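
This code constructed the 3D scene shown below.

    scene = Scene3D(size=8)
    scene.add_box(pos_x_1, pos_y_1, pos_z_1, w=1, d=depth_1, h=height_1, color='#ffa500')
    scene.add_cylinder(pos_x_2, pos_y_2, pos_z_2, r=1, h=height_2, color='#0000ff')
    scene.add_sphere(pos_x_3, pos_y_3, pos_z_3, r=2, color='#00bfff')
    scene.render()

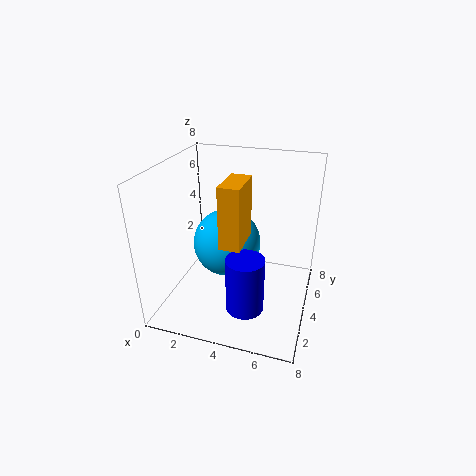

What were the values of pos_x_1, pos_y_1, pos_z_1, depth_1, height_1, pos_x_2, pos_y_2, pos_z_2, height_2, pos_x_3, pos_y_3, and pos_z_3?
pos_x_1 = 4, pos_y_1 = 1, pos_z_1 = 5, depth_1 = 2, height_1 = 3, pos_x_2 = 5, pos_y_2 = 2, pos_z_2 = 1, height_2 = 3, pos_x_3 = 3, pos_y_3 = 5, pos_z_3 = 3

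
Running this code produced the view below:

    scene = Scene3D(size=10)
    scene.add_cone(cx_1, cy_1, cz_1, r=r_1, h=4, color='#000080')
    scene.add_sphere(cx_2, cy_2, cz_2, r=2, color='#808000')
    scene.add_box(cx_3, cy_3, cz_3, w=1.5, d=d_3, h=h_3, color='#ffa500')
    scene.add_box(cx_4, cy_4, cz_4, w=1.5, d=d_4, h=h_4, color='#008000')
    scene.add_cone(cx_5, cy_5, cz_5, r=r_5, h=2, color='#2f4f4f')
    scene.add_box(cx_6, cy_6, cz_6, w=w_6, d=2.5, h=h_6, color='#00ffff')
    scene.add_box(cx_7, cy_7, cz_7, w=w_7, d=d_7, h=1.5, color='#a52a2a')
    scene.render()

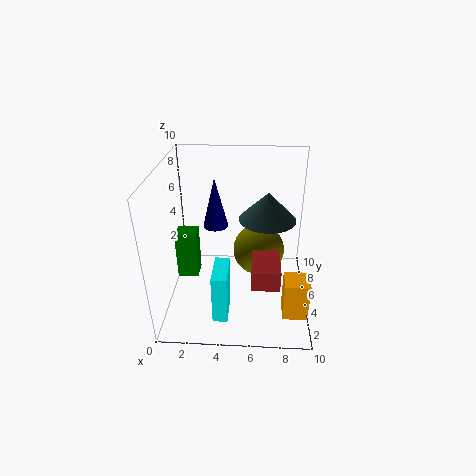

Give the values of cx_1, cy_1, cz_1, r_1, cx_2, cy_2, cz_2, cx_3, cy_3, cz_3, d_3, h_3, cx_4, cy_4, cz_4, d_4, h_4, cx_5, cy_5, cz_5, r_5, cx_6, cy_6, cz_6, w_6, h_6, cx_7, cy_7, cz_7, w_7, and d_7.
cx_1 = 3, cy_1 = 8.5, cz_1 = 4, r_1 = 1, cx_2 = 6.5, cy_2 = 7.5, cz_2 = 2.5, cx_3 = 8, cy_3 = 0.5, cz_3 = 2, d_3 = 1.5, h_3 = 2.5, cx_4 = 0.5, cy_4 = 5, cz_4 = 1.5, d_4 = 1.5, h_4 = 3.5, cx_5 = 7, cy_5 = 6, cz_5 = 6, r_5 = 2, cx_6 = 3.5, cy_6 = 1.5, cz_6 = 0.5, w_6 = 1, h_6 = 3.5, cx_7 = 6, cy_7 = 3, cz_7 = 2, w_7 = 2, d_7 = 3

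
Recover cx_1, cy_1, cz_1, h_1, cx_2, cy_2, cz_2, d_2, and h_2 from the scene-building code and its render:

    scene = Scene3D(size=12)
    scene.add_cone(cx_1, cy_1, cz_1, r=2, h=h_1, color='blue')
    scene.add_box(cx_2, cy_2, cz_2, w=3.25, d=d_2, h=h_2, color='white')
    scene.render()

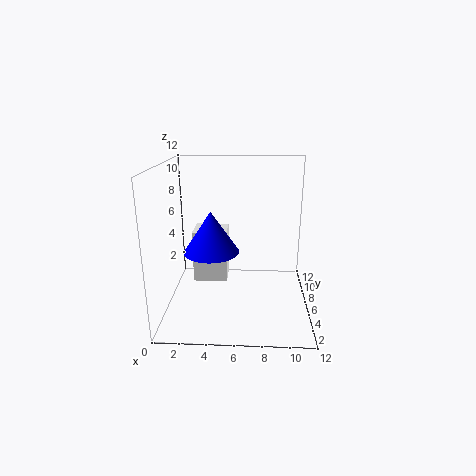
cx_1 = 4.25; cy_1 = 2.5; cz_1 = 6.25; h_1 = 3; cx_2 = 1.5; cy_2 = 9; cz_2 = 0.25; d_2 = 3; h_2 = 5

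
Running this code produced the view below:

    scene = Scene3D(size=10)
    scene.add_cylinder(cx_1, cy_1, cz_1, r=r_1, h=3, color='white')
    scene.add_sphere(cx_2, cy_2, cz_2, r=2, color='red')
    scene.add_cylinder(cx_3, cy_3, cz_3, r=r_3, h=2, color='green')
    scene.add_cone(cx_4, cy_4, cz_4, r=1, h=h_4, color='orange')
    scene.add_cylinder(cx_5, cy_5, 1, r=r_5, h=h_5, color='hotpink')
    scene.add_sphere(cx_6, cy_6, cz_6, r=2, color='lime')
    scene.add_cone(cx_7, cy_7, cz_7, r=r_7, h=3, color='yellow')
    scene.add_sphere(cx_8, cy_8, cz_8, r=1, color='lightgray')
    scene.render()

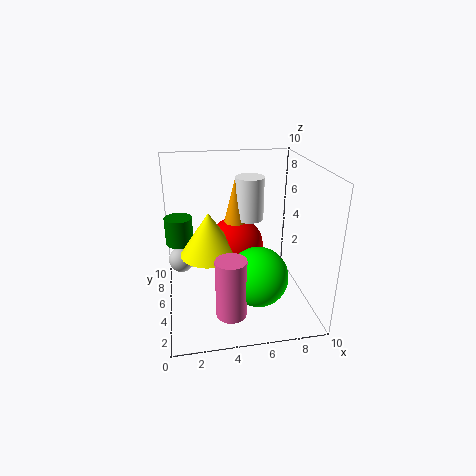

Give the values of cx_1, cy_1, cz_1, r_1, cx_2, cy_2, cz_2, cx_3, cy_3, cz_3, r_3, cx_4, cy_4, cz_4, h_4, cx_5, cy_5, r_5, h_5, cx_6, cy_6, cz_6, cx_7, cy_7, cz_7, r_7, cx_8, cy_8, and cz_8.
cx_1 = 6
cy_1 = 6
cz_1 = 6
r_1 = 1
cx_2 = 5
cy_2 = 6
cz_2 = 4
cx_3 = 1
cy_3 = 7
cz_3 = 4
r_3 = 1
cx_4 = 5
cy_4 = 6
cz_4 = 5
h_4 = 4
cx_5 = 4
cy_5 = 2
r_5 = 1
h_5 = 4
cx_6 = 6
cy_6 = 3
cz_6 = 3
cx_7 = 3
cy_7 = 5
cz_7 = 4
r_7 = 2
cx_8 = 1
cy_8 = 8
cz_8 = 2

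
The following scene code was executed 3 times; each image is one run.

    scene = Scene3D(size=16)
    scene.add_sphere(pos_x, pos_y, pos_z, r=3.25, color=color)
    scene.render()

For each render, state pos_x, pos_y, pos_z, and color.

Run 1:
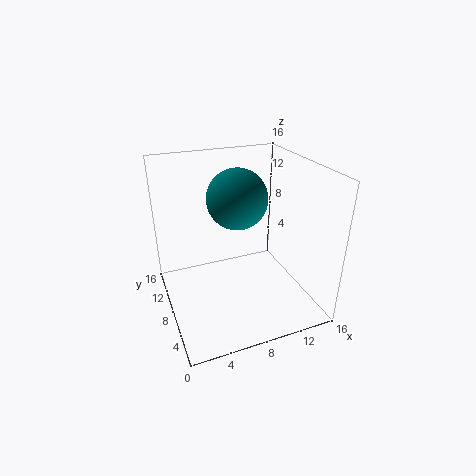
pos_x = 8, pos_y = 8.25, pos_z = 12.5, color = 'teal'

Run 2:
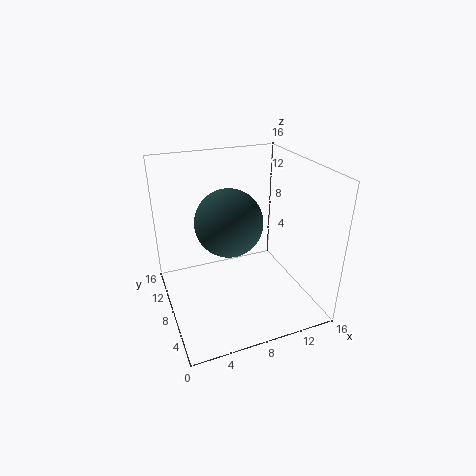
pos_x = 5.75, pos_y = 4.75, pos_z = 11.75, color = 'darkslategray'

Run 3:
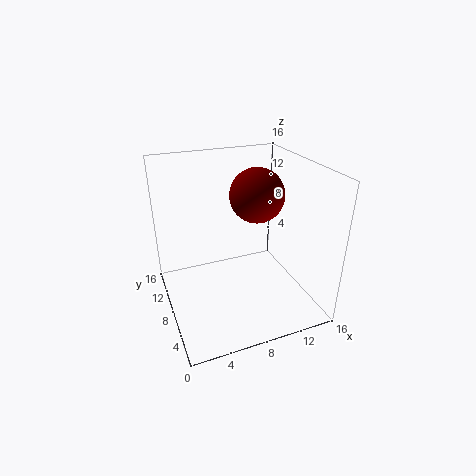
pos_x = 11.5, pos_y = 10.75, pos_z = 11.5, color = 'maroon'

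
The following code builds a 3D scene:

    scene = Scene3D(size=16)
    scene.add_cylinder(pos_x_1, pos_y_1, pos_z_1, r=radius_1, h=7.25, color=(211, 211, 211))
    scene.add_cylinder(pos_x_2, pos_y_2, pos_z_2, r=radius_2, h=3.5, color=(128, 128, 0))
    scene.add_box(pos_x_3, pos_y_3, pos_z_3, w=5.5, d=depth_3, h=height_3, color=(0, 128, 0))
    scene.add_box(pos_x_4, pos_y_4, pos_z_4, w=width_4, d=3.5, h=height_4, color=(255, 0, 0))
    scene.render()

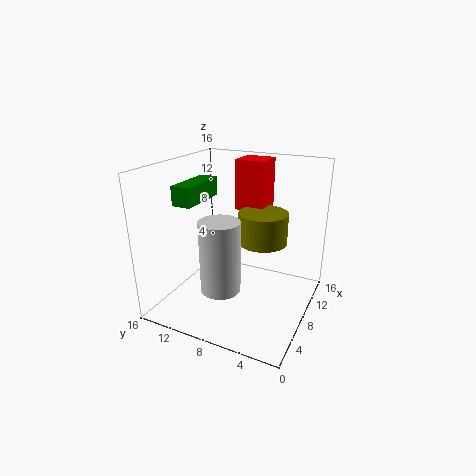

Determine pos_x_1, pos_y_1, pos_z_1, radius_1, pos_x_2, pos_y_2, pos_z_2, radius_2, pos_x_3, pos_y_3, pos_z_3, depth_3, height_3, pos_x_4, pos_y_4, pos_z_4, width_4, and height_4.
pos_x_1 = 3
pos_y_1 = 7.5
pos_z_1 = 4.5
radius_1 = 2
pos_x_2 = 9.75
pos_y_2 = 5.75
pos_z_2 = 7.25
radius_2 = 2.75
pos_x_3 = 3
pos_y_3 = 10.75
pos_z_3 = 12.5
depth_3 = 2
height_3 = 2
pos_x_4 = 10.75
pos_y_4 = 6.25
pos_z_4 = 10.25
width_4 = 3.5
height_4 = 5.75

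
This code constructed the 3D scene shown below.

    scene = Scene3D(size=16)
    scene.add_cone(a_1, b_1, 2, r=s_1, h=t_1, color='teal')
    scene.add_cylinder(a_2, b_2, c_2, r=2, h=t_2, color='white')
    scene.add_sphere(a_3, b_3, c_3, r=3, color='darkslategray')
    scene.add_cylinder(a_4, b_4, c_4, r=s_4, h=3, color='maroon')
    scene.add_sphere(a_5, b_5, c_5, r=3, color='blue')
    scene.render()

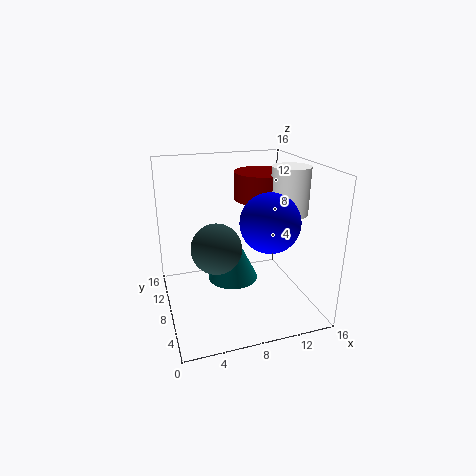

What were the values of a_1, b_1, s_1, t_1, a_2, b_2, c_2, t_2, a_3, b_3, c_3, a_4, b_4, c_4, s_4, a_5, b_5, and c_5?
a_1 = 8; b_1 = 10; s_1 = 3; t_1 = 6; a_2 = 13; b_2 = 6; c_2 = 11; t_2 = 5; a_3 = 6; b_3 = 10; c_3 = 6; a_4 = 11; b_4 = 9; c_4 = 12; s_4 = 3; a_5 = 10; b_5 = 4; c_5 = 11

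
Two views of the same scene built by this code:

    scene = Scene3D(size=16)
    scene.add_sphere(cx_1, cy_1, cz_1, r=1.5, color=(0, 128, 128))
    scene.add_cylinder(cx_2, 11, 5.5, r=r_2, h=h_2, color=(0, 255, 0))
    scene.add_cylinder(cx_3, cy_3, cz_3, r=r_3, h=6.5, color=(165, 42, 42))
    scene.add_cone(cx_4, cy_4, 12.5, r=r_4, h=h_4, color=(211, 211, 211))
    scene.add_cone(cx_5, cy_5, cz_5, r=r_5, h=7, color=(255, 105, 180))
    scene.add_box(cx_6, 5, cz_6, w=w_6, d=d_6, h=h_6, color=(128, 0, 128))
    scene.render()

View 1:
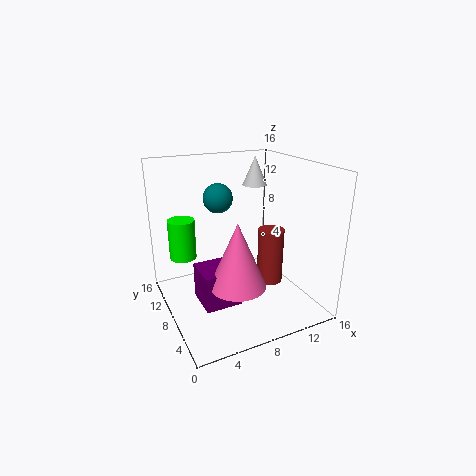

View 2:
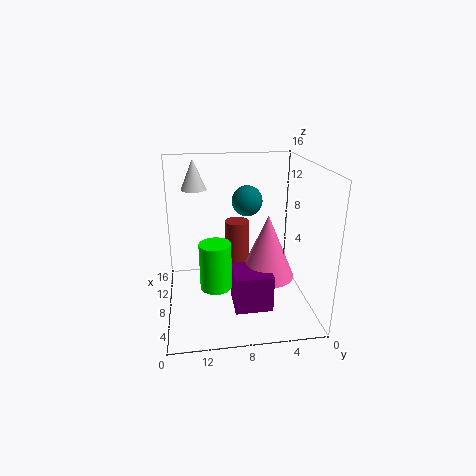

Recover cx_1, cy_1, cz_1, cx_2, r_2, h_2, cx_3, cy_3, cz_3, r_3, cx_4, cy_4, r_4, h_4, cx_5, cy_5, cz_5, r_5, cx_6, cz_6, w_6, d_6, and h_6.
cx_1 = 5.5, cy_1 = 7.5, cz_1 = 13, cx_2 = 2.5, r_2 = 1.5, h_2 = 4.5, cx_3 = 12, cy_3 = 7.5, cz_3 = 2, r_3 = 1.5, cx_4 = 12.5, cy_4 = 12.5, r_4 = 1.5, h_4 = 3.5, cx_5 = 6.5, cy_5 = 5, cz_5 = 4, r_5 = 3, cx_6 = 3, cz_6 = 1.5, w_6 = 4, d_6 = 4, h_6 = 4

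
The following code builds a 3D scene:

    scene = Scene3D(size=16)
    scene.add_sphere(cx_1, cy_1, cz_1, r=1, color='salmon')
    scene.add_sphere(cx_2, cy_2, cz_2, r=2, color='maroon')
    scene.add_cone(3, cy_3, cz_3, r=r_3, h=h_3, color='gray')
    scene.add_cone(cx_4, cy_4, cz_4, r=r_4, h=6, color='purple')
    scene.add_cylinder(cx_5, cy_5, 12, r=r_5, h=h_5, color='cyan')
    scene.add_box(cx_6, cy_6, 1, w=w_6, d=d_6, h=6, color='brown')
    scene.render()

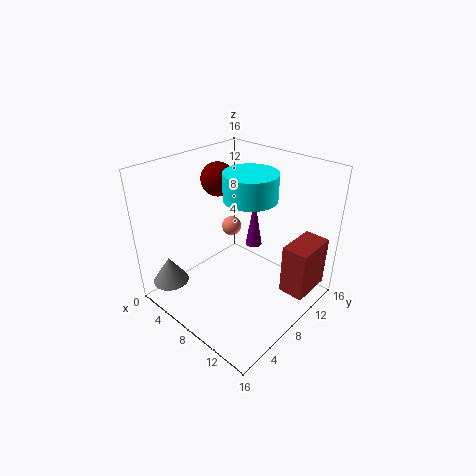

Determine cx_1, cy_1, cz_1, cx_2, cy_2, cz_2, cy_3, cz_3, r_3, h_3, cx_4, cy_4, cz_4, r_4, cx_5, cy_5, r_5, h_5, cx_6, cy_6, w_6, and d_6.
cx_1 = 8, cy_1 = 7, cz_1 = 10, cx_2 = 3, cy_2 = 10, cz_2 = 13, cy_3 = 2, cz_3 = 3, r_3 = 2, h_3 = 3, cx_4 = 7, cy_4 = 12, cz_4 = 5, r_4 = 1, cx_5 = 8, cy_5 = 10, r_5 = 3, h_5 = 3, cx_6 = 12, cy_6 = 11, w_6 = 3, d_6 = 5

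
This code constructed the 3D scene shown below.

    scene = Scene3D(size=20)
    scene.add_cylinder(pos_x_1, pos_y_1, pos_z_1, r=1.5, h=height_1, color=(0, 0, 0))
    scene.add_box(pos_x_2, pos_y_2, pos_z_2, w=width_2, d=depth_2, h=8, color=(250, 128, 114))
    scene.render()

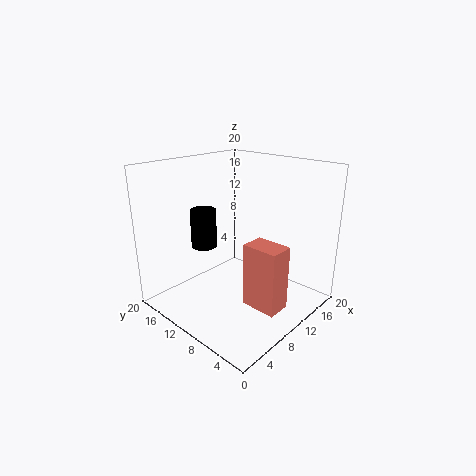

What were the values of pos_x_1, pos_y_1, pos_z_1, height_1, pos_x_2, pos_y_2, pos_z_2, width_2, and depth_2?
pos_x_1 = 3; pos_y_1 = 9; pos_z_1 = 11.5; height_1 = 4.5; pos_x_2 = 5.5; pos_y_2 = 0.5; pos_z_2 = 4; width_2 = 3; depth_2 = 4.5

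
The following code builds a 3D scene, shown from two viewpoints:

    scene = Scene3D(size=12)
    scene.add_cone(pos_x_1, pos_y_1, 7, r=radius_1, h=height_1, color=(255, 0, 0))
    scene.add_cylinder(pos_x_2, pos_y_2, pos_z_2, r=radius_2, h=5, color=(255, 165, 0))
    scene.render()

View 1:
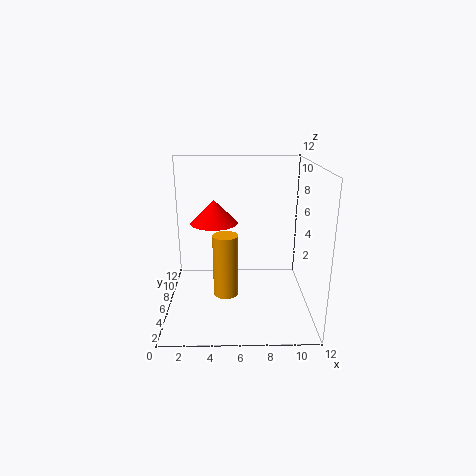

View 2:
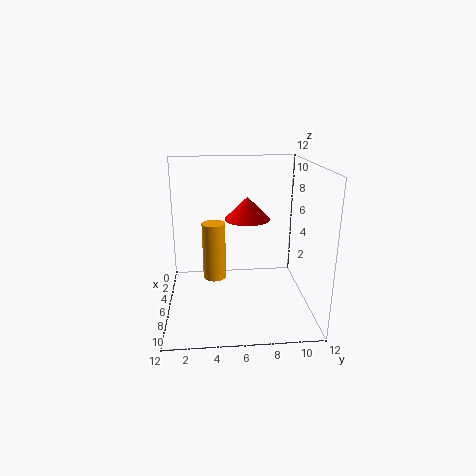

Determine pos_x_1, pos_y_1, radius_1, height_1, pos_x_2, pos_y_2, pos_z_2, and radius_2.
pos_x_1 = 4, pos_y_1 = 7, radius_1 = 2, height_1 = 2, pos_x_2 = 5, pos_y_2 = 4, pos_z_2 = 2, radius_2 = 1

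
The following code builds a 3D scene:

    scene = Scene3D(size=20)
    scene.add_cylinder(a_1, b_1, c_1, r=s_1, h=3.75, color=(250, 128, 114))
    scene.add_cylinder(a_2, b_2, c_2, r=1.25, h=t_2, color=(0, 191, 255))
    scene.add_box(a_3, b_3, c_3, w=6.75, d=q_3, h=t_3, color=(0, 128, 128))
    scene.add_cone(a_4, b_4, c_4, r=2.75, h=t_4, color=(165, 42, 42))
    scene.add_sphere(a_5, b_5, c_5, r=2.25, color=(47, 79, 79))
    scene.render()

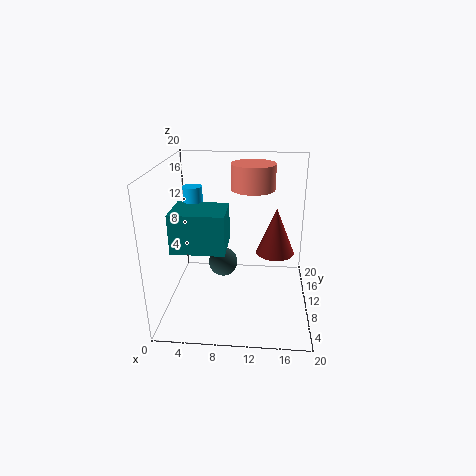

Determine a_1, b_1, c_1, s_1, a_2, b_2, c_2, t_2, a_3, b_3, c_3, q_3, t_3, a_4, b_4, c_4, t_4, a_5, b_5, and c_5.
a_1 = 11.75, b_1 = 15.25, c_1 = 15.5, s_1 = 3.25, a_2 = 4.25, b_2 = 9, c_2 = 12.25, t_2 = 5.25, a_3 = 2.25, b_3 = 3.5, c_3 = 10.5, q_3 = 5.25, t_3 = 5, a_4 = 15.25, b_4 = 12, c_4 = 7, t_4 = 6.75, a_5 = 7.25, b_5 = 14.25, c_5 = 3.75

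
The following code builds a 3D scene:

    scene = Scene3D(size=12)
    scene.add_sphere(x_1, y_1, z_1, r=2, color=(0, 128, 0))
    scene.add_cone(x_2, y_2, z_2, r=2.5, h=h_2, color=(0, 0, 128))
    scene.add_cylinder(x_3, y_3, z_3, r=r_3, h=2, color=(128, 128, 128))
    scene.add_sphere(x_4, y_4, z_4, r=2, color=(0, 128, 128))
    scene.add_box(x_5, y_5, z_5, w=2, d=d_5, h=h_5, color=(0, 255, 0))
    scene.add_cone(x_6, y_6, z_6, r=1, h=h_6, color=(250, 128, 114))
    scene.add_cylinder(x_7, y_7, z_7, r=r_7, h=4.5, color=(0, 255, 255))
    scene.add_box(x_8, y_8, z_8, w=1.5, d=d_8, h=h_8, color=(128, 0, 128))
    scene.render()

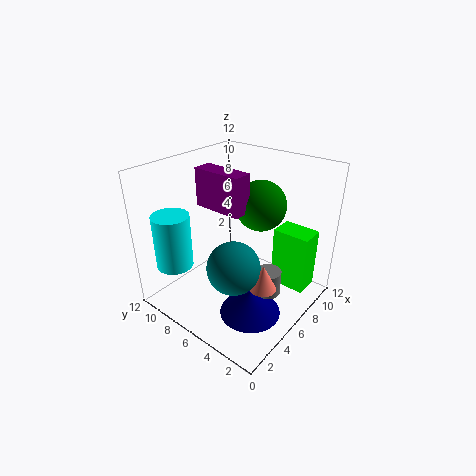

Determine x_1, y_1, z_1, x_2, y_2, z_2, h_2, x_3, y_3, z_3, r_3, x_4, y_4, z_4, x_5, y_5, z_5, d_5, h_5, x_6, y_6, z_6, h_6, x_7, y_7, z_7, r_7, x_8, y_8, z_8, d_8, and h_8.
x_1 = 7, y_1 = 4.5, z_1 = 9, x_2 = 4.5, y_2 = 3.5, z_2 = 0.5, h_2 = 2, x_3 = 5.5, y_3 = 2.5, z_3 = 2.5, r_3 = 1, x_4 = 3, y_4 = 4, z_4 = 5.5, x_5 = 7.5, y_5 = 0.5, z_5 = 2, d_5 = 3, h_5 = 5, x_6 = 4, y_6 = 2, z_6 = 4, h_6 = 2, x_7 = 2, y_7 = 9.5, z_7 = 4, r_7 = 1.5, x_8 = 4, y_8 = 4.5, z_8 = 9, d_8 = 4, h_8 = 3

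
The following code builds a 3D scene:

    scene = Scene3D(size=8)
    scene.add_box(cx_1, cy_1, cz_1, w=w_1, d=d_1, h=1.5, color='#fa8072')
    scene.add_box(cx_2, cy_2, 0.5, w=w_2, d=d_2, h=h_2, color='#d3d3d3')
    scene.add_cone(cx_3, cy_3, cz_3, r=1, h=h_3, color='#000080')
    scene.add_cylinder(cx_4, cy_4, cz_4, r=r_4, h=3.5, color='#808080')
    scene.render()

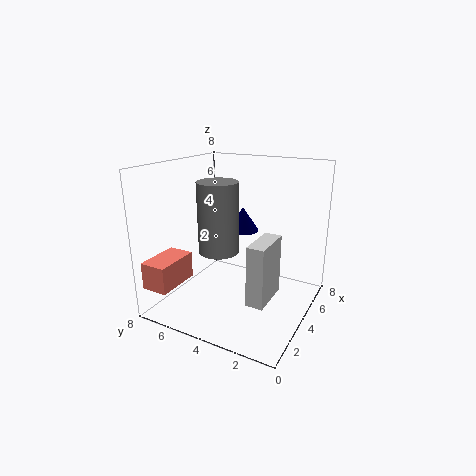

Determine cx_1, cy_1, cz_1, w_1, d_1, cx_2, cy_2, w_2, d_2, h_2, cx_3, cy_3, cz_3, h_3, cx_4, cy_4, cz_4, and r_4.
cx_1 = 0.5
cy_1 = 6.5
cz_1 = 1.5
w_1 = 2.5
d_1 = 1.5
cx_2 = 3
cy_2 = 2
w_2 = 2.5
d_2 = 1
h_2 = 3.5
cx_3 = 6.5
cy_3 = 5
cz_3 = 3.5
h_3 = 1.5
cx_4 = 2
cy_4 = 4
cz_4 = 4
r_4 = 1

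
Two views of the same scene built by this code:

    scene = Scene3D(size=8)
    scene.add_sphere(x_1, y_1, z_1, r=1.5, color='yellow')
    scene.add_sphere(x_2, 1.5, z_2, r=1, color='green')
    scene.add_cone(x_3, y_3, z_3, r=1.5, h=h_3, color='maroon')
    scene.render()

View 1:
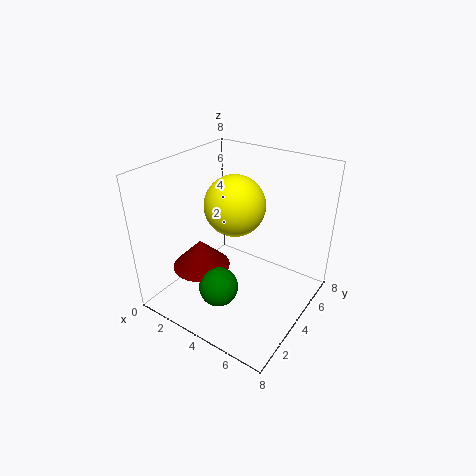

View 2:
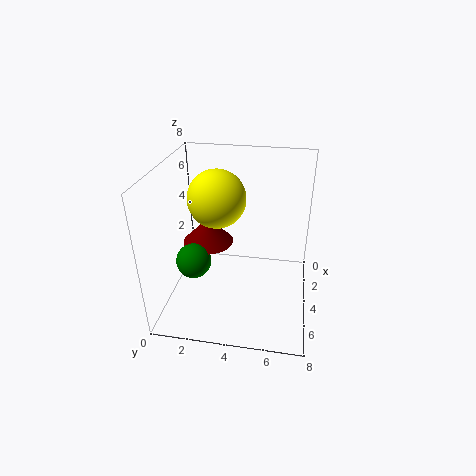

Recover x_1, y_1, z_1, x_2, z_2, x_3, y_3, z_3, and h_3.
x_1 = 4.5; y_1 = 3; z_1 = 6.5; x_2 = 4.5; z_2 = 2.5; x_3 = 3; y_3 = 2; z_3 = 3; h_3 = 1.5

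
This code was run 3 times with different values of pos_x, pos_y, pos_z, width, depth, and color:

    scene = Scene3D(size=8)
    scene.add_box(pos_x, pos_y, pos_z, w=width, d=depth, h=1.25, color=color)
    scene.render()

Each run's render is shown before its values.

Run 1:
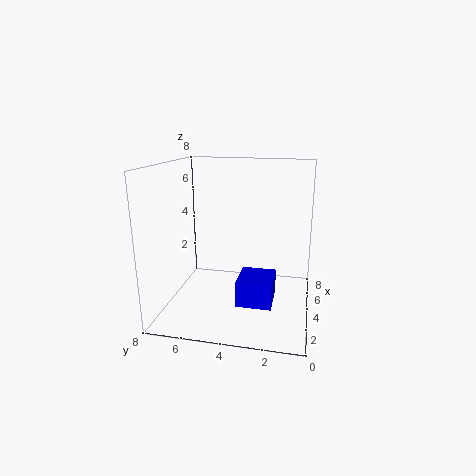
pos_x = 1
pos_y = 1.75
pos_z = 1.5
width = 2
depth = 1.75
color = 'blue'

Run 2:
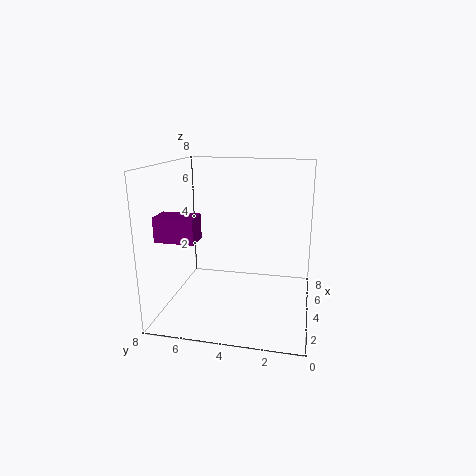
pos_x = 1
pos_y = 5.5
pos_z = 4.5
width = 1.25
depth = 2
color = 'purple'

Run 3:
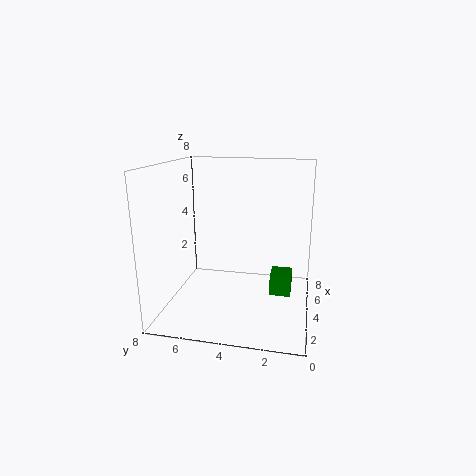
pos_x = 4.75
pos_y = 1
pos_z = 0.25
width = 1.5
depth = 1.25
color = 'green'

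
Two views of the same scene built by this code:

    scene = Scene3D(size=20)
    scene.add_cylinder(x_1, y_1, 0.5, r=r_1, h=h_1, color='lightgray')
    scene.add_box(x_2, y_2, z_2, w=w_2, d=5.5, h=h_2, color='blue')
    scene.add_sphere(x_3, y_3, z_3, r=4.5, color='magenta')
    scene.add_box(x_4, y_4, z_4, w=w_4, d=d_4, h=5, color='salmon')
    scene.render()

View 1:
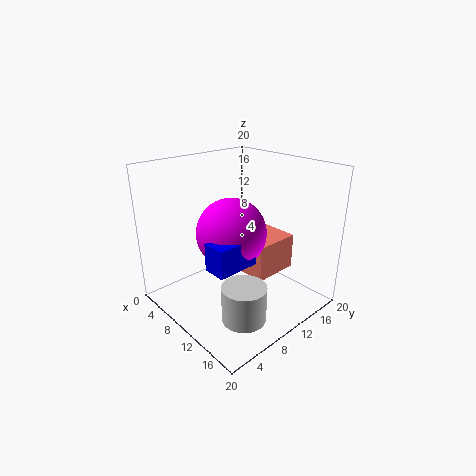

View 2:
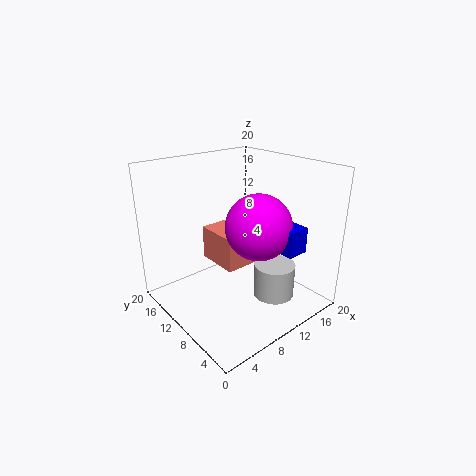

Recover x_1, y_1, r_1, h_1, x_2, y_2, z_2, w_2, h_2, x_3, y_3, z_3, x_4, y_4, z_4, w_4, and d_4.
x_1 = 14.5; y_1 = 7; r_1 = 3; h_1 = 5; x_2 = 12.5; y_2 = 2.5; z_2 = 9; w_2 = 3; h_2 = 3.5; x_3 = 11.5; y_3 = 7.5; z_3 = 12; x_4 = 8.5; y_4 = 10; z_4 = 5; w_4 = 6; d_4 = 6.5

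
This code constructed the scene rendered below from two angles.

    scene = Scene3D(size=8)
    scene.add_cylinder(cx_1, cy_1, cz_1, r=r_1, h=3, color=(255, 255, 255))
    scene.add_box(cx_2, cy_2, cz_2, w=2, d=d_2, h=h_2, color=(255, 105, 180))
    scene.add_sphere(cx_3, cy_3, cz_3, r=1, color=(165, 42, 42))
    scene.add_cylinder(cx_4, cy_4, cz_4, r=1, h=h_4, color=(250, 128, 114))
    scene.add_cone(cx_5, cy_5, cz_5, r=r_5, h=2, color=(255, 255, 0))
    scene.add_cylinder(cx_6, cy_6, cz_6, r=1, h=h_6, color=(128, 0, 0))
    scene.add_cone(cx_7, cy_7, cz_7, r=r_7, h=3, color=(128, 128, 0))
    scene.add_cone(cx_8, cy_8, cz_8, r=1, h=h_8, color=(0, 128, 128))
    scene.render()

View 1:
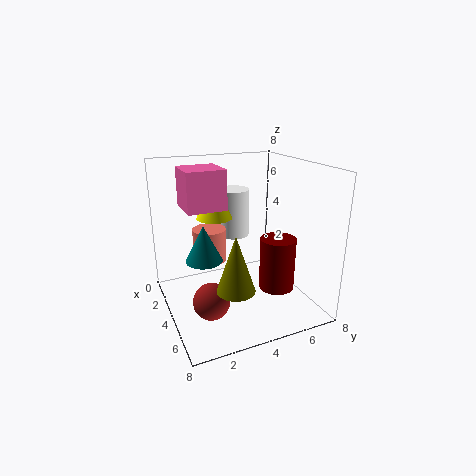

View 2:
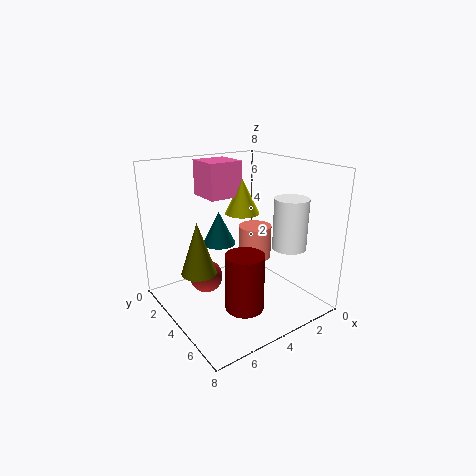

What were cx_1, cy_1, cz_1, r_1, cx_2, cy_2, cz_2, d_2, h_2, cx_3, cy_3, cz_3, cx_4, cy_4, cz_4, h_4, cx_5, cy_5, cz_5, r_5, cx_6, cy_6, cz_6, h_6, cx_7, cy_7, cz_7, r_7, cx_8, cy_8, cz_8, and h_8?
cx_1 = 1; cy_1 = 5; cz_1 = 3; r_1 = 1; cx_2 = 3; cy_2 = 1; cz_2 = 6; d_2 = 2; h_2 = 2; cx_3 = 5; cy_3 = 2; cz_3 = 1; cx_4 = 2; cy_4 = 3; cz_4 = 2; h_4 = 2; cx_5 = 3; cy_5 = 3; cz_5 = 5; r_5 = 1; cx_6 = 5; cy_6 = 6; cz_6 = 1; h_6 = 3; cx_7 = 6; cy_7 = 3; cz_7 = 2; r_7 = 1; cx_8 = 4; cy_8 = 2; cz_8 = 3; h_8 = 2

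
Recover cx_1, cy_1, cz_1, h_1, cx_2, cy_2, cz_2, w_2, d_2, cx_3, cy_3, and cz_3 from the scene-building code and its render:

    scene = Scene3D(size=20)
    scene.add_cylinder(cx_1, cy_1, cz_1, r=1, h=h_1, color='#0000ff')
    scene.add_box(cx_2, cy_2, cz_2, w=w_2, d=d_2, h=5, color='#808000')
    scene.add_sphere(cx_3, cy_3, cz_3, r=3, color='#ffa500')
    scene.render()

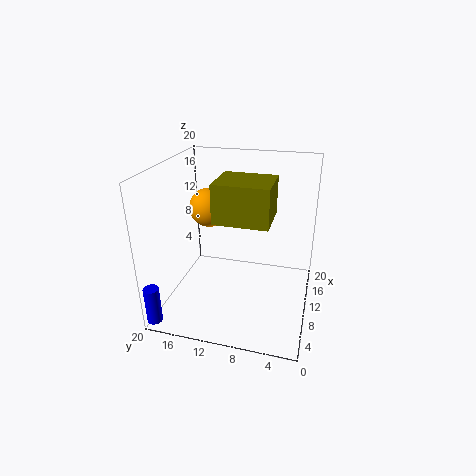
cx_1 = 1
cy_1 = 19
cz_1 = 1
h_1 = 5
cx_2 = 5
cy_2 = 5
cz_2 = 14
w_2 = 6
d_2 = 7
cx_3 = 15
cy_3 = 16
cz_3 = 12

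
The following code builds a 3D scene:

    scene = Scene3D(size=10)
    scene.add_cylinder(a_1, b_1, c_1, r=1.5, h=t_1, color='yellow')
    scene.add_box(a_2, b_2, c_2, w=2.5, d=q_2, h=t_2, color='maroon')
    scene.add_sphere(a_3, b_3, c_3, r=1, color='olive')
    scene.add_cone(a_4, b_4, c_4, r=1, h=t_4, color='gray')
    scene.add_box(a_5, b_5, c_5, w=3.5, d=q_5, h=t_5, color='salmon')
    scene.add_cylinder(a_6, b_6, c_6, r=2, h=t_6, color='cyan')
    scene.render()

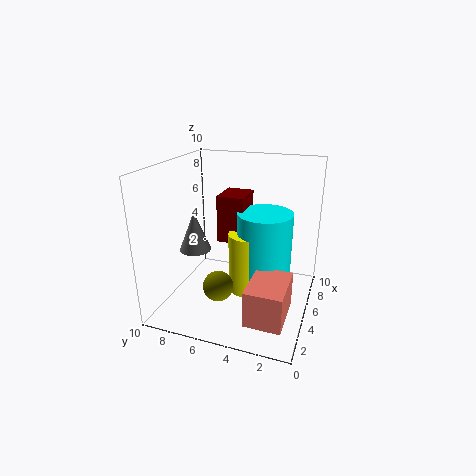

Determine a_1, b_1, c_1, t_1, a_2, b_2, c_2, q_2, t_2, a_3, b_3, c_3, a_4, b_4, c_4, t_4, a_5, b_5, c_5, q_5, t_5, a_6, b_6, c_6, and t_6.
a_1 = 6, b_1 = 4.5, c_1 = 0.5, t_1 = 4.5, a_2 = 6, b_2 = 5, c_2 = 4, q_2 = 2, t_2 = 3.5, a_3 = 2.5, b_3 = 5.5, c_3 = 2.5, a_4 = 2.5, b_4 = 7, c_4 = 5, t_4 = 2.5, a_5 = 1.5, b_5 = 1, c_5 = 0.5, q_5 = 2.5, t_5 = 2.5, a_6 = 6.5, b_6 = 3.5, c_6 = 2, t_6 = 4.5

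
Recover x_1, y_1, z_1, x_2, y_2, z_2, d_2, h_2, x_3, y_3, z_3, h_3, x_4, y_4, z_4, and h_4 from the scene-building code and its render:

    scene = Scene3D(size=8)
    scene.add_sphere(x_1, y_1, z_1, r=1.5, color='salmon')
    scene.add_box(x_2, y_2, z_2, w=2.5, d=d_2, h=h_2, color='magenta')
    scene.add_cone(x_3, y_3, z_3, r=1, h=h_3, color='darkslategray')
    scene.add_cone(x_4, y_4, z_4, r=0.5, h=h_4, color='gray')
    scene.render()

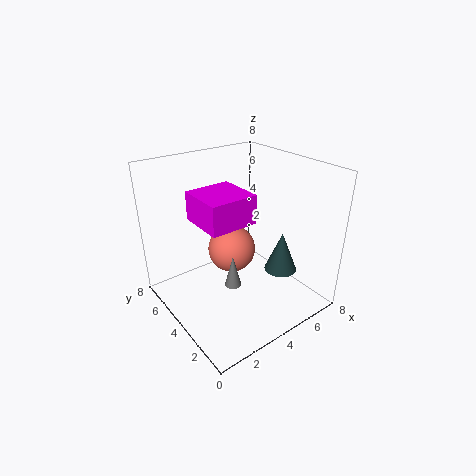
x_1 = 5; y_1 = 6; z_1 = 2; x_2 = 1.5; y_2 = 2.5; z_2 = 5.5; d_2 = 2.5; h_2 = 1.5; x_3 = 7; y_3 = 3.5; z_3 = 1; h_3 = 2.5; x_4 = 4; y_4 = 4.5; z_4 = 0.5; h_4 = 2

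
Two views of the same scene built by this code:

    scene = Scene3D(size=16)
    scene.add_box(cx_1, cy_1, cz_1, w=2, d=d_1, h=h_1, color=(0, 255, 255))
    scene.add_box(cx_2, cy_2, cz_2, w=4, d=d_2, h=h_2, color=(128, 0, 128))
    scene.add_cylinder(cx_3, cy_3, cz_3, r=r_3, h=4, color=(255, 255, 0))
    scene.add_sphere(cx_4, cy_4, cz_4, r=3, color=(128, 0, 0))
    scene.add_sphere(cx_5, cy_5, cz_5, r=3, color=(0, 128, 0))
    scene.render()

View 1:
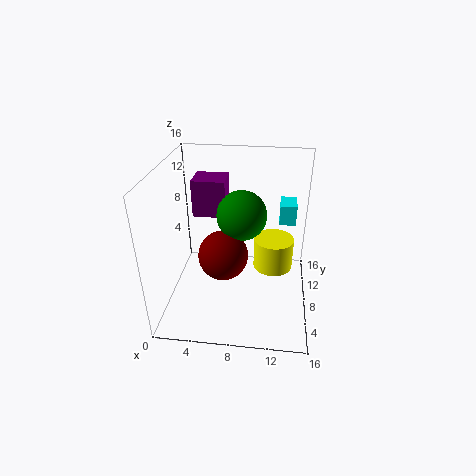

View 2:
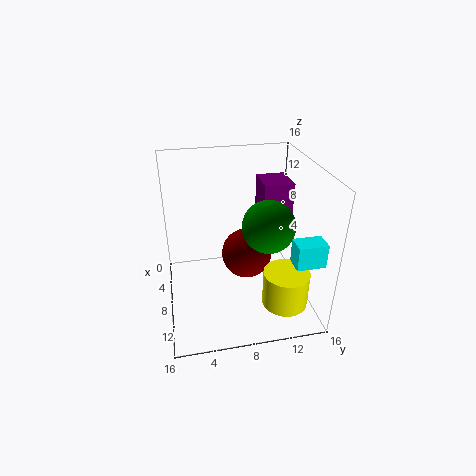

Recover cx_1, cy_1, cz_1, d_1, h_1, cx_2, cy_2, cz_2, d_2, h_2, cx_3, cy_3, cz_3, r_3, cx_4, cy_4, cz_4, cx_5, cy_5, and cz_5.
cx_1 = 12.5
cy_1 = 12.5
cz_1 = 7.5
d_1 = 3
h_1 = 2.5
cx_2 = 2
cy_2 = 11.5
cz_2 = 8.5
d_2 = 3.5
h_2 = 4.5
cx_3 = 12
cy_3 = 12.5
cz_3 = 1.5
r_3 = 2.5
cx_4 = 6
cy_4 = 9.5
cz_4 = 4.5
cx_5 = 8
cy_5 = 11.5
cz_5 = 9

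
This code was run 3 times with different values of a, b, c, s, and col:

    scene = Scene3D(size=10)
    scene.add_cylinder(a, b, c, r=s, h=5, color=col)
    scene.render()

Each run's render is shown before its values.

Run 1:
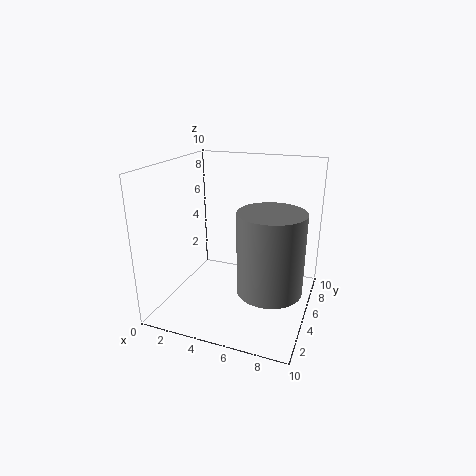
a = 8
b = 2.5
c = 3
s = 2
col = 'gray'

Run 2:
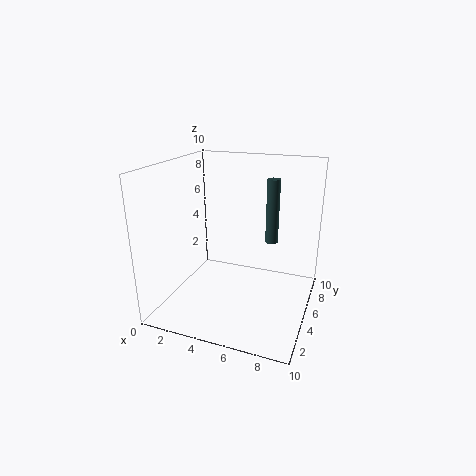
a = 6.5
b = 8.5
c = 3.5
s = 0.5
col = 'darkslategray'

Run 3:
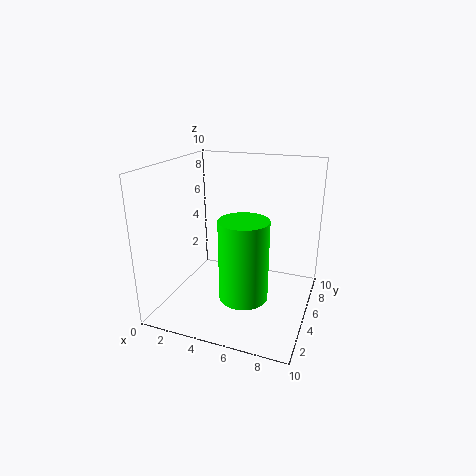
a = 6.5
b = 2
c = 2.5
s = 1.5
col = 'lime'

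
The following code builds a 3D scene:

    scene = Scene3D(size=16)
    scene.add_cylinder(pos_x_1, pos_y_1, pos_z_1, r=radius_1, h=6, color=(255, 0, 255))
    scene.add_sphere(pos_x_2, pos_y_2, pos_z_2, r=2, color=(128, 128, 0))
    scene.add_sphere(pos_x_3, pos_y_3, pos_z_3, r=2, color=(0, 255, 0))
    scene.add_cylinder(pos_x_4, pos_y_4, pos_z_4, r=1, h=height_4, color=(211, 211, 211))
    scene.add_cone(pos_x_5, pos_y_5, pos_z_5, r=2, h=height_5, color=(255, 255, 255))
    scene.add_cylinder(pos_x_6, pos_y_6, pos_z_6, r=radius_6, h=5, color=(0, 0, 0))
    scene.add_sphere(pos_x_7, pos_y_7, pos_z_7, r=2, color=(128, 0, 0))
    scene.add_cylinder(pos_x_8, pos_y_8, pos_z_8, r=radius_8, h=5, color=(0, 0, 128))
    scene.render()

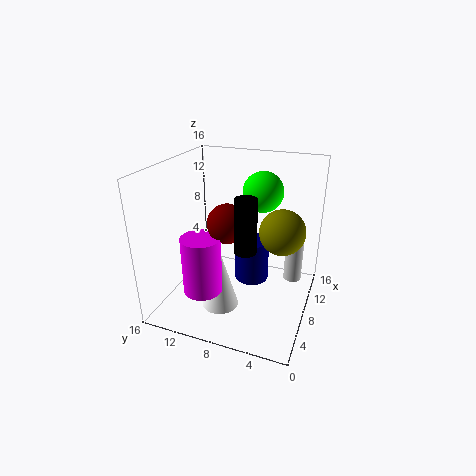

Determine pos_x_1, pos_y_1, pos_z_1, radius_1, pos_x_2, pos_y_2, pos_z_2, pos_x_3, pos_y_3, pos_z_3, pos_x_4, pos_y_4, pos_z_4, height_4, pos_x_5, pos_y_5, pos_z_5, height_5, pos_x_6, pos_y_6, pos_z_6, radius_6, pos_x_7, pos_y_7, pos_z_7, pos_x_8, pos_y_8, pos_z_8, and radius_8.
pos_x_1 = 3, pos_y_1 = 10, pos_z_1 = 4, radius_1 = 2, pos_x_2 = 3, pos_y_2 = 2, pos_z_2 = 12, pos_x_3 = 7, pos_y_3 = 5, pos_z_3 = 14, pos_x_4 = 10, pos_y_4 = 2, pos_z_4 = 3, height_4 = 5, pos_x_5 = 5, pos_y_5 = 9, pos_z_5 = 1, height_5 = 7, pos_x_6 = 2, pos_y_6 = 5, pos_z_6 = 10, radius_6 = 1, pos_x_7 = 5, pos_y_7 = 8, pos_z_7 = 11, pos_x_8 = 10, pos_y_8 = 7, pos_z_8 = 2, radius_8 = 2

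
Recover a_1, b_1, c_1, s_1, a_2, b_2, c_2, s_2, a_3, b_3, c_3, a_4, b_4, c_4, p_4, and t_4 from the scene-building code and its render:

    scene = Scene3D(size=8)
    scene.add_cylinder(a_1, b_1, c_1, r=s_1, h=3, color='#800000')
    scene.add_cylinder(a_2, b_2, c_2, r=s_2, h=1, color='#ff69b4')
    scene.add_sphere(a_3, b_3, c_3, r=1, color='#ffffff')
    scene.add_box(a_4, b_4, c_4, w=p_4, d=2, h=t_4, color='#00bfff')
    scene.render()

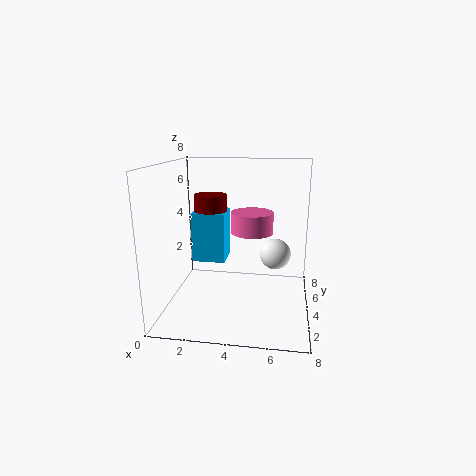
a_1 = 2
b_1 = 6
c_1 = 3
s_1 = 1
a_2 = 5
b_2 = 2
c_2 = 5
s_2 = 1
a_3 = 6
b_3 = 7
c_3 = 2
a_4 = 1
b_4 = 5
c_4 = 2
p_4 = 2
t_4 = 3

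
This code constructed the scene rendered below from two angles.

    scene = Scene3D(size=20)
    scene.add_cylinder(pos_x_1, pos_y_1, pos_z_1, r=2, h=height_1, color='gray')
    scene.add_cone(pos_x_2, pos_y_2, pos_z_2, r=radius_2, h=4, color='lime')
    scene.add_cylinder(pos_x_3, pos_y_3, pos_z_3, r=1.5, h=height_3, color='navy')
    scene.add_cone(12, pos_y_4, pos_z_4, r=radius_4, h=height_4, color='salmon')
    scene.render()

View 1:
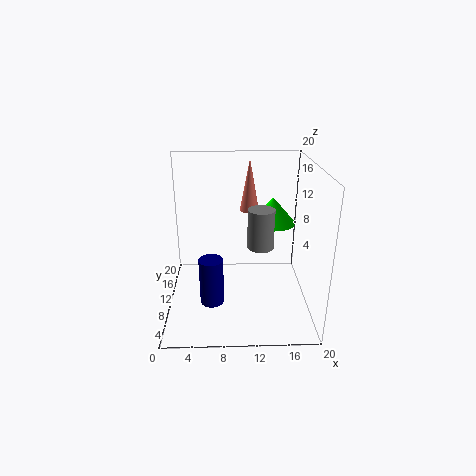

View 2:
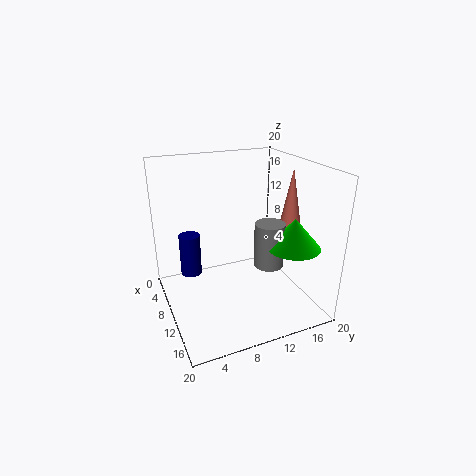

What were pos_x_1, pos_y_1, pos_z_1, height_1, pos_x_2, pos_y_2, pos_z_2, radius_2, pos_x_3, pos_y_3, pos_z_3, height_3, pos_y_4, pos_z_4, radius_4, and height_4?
pos_x_1 = 13.5; pos_y_1 = 13; pos_z_1 = 7; height_1 = 6; pos_x_2 = 15.5; pos_y_2 = 15.5; pos_z_2 = 10; radius_2 = 3.5; pos_x_3 = 6.5; pos_y_3 = 4; pos_z_3 = 4; height_3 = 6; pos_y_4 = 17; pos_z_4 = 11.5; radius_4 = 1.5; height_4 = 8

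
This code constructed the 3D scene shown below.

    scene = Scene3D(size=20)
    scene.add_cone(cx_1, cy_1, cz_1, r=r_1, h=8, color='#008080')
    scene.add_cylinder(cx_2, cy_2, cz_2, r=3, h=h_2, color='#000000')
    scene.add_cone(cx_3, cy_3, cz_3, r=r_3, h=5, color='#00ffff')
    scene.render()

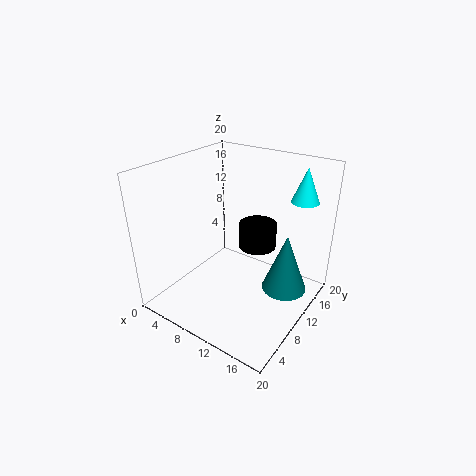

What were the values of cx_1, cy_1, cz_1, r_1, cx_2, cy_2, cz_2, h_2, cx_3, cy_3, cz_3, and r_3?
cx_1 = 17
cy_1 = 11
cz_1 = 4
r_1 = 3
cx_2 = 9
cy_2 = 17
cz_2 = 5
h_2 = 4
cx_3 = 16
cy_3 = 18
cz_3 = 14
r_3 = 2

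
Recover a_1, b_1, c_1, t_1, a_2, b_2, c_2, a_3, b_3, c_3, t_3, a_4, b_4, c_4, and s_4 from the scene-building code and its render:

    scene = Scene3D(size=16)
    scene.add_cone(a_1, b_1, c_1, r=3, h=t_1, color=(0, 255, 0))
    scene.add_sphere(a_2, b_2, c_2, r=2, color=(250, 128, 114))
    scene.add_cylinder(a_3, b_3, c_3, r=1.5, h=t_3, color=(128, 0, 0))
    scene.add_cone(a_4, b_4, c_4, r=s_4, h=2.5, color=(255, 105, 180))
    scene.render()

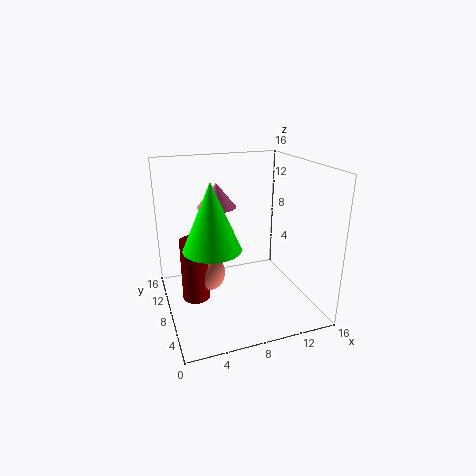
a_1 = 4.5; b_1 = 6; c_1 = 8; t_1 = 7; a_2 = 4.5; b_2 = 8.5; c_2 = 4; a_3 = 3; b_3 = 8; c_3 = 1.5; t_3 = 7; a_4 = 5.5; b_4 = 7.5; c_4 = 12; s_4 = 2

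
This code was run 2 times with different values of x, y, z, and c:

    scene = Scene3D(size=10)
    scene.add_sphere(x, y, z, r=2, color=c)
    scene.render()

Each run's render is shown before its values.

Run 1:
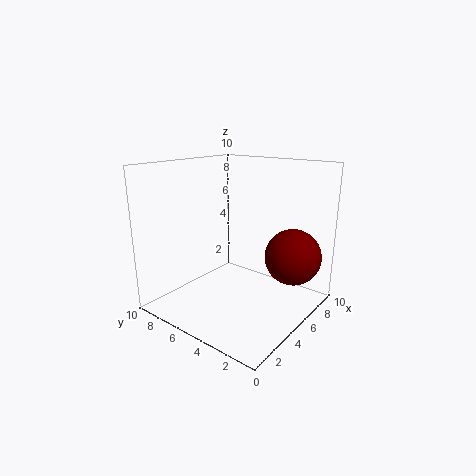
x = 7.5; y = 2; z = 3.5; c = 'maroon'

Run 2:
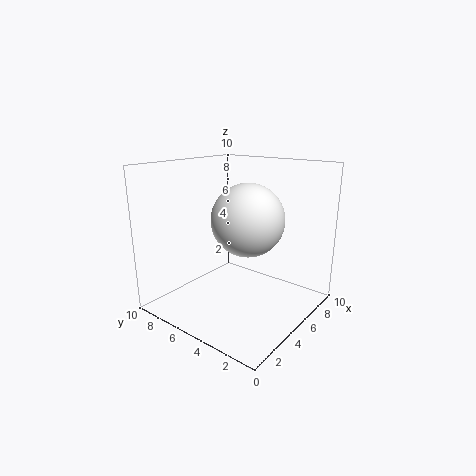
x = 2; y = 2; z = 7.5; c = 'white'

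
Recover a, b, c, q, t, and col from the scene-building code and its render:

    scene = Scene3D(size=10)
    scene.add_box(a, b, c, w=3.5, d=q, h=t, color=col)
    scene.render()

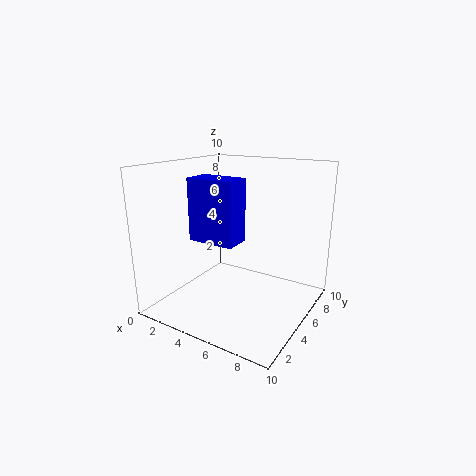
a = 1.5, b = 4, c = 4.5, q = 2, t = 4.5, col = 'blue'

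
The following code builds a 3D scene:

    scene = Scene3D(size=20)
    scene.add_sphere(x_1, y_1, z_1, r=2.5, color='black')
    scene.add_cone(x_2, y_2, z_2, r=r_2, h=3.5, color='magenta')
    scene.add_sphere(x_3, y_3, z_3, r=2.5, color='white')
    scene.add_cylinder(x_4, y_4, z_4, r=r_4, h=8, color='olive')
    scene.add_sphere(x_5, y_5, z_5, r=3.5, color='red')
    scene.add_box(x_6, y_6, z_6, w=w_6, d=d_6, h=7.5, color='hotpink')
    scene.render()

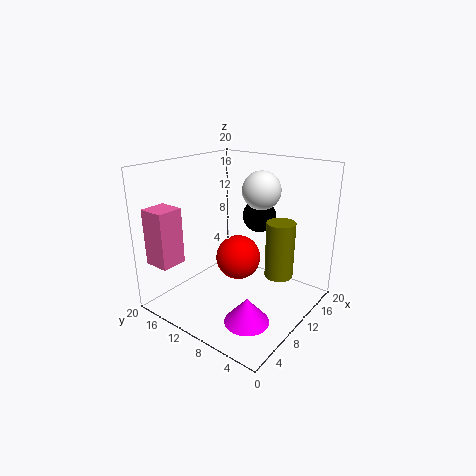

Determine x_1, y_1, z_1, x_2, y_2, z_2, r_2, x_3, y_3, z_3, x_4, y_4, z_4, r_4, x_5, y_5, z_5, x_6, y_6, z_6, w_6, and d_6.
x_1 = 16; y_1 = 10.5; z_1 = 11.5; x_2 = 6; y_2 = 5.5; z_2 = 0.5; r_2 = 3; x_3 = 11; y_3 = 7; z_3 = 17; x_4 = 13; y_4 = 5; z_4 = 4.5; r_4 = 2; x_5 = 14; y_5 = 13; z_5 = 4.5; x_6 = 0.5; y_6 = 14.5; z_6 = 7.5; w_6 = 3.5; d_6 = 3.5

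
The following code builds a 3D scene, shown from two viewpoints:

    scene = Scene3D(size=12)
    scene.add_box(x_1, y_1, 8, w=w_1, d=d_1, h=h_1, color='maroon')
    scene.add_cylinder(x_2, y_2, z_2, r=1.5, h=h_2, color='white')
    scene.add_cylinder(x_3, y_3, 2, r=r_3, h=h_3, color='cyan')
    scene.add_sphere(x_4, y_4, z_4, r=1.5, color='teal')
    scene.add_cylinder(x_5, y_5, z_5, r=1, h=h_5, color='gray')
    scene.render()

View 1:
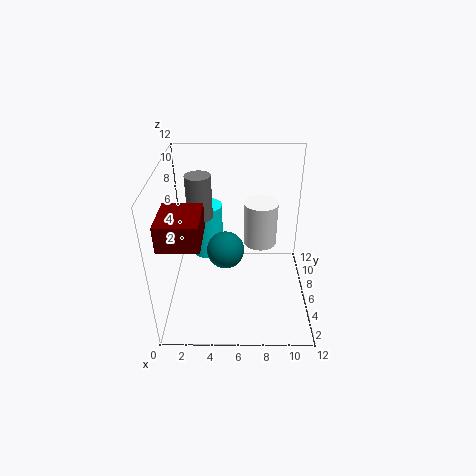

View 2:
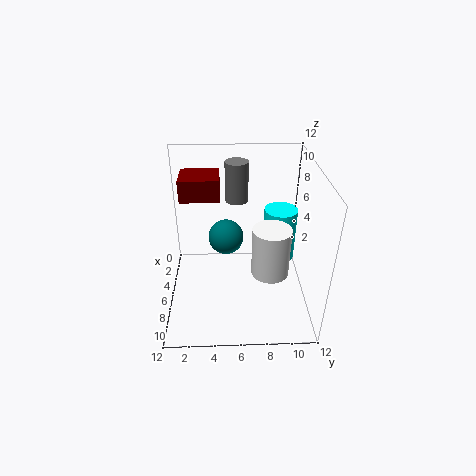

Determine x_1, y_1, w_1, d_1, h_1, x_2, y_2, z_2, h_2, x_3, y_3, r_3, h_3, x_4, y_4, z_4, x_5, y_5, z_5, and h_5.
x_1 = 0.5
y_1 = 1
w_1 = 3
d_1 = 3.5
h_1 = 2
x_2 = 8
y_2 = 8.5
z_2 = 4
h_2 = 4
x_3 = 3
y_3 = 10
r_3 = 1.5
h_3 = 5
x_4 = 5
y_4 = 5
z_4 = 5.5
x_5 = 3
y_5 = 6
z_5 = 8
h_5 = 3.5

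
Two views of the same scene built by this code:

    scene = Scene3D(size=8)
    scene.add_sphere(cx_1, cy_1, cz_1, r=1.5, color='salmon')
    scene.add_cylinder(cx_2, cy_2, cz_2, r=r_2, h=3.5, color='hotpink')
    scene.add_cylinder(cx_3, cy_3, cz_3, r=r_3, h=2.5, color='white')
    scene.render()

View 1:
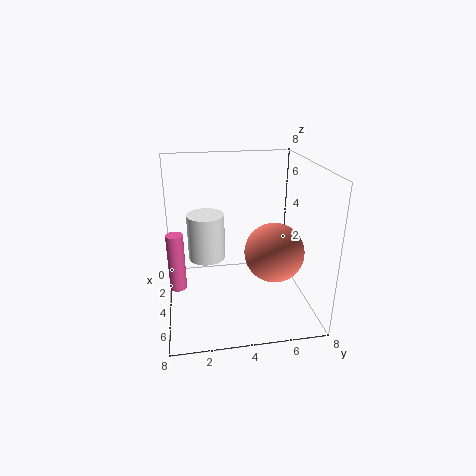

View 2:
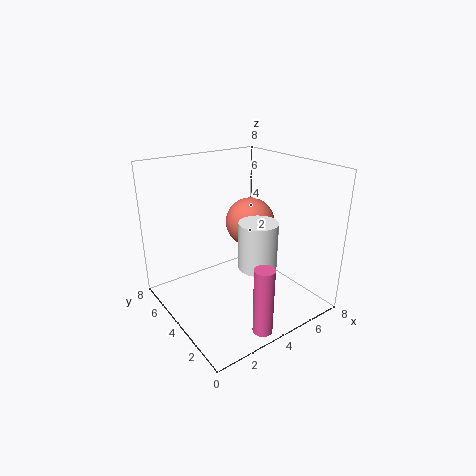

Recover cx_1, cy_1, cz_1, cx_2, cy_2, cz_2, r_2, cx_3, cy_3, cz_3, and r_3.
cx_1 = 6
cy_1 = 5.5
cz_1 = 4
cx_2 = 3
cy_2 = 0.5
cz_2 = 0.5
r_2 = 0.5
cx_3 = 4
cy_3 = 2.25
cz_3 = 3
r_3 = 1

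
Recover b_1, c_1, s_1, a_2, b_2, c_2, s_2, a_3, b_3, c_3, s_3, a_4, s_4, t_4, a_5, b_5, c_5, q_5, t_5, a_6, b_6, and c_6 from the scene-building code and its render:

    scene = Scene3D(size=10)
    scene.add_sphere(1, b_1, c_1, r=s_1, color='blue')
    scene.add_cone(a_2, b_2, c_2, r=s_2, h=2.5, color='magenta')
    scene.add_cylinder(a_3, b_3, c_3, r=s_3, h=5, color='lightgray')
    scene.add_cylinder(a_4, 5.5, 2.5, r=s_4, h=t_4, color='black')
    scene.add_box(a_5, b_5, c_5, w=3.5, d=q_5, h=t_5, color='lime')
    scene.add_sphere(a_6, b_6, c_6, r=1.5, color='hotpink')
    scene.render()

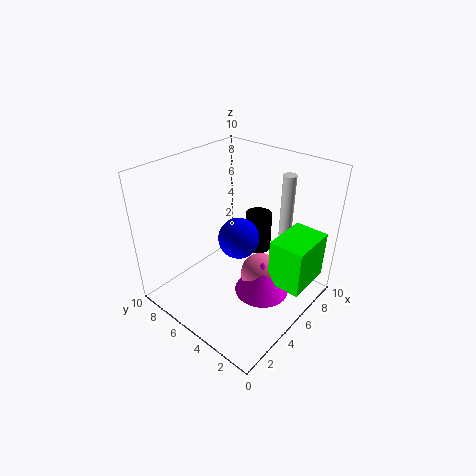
b_1 = 1.5, c_1 = 8.5, s_1 = 1, a_2 = 6, b_2 = 3.5, c_2 = 0.5, s_2 = 2, a_3 = 9.5, b_3 = 4, c_3 = 3.5, s_3 = 0.5, a_4 = 8, s_4 = 1, t_4 = 3, a_5 = 6, b_5 = 0.5, c_5 = 1.5, q_5 = 2.5, t_5 = 3.5, a_6 = 6.5, b_6 = 4, c_6 = 1.5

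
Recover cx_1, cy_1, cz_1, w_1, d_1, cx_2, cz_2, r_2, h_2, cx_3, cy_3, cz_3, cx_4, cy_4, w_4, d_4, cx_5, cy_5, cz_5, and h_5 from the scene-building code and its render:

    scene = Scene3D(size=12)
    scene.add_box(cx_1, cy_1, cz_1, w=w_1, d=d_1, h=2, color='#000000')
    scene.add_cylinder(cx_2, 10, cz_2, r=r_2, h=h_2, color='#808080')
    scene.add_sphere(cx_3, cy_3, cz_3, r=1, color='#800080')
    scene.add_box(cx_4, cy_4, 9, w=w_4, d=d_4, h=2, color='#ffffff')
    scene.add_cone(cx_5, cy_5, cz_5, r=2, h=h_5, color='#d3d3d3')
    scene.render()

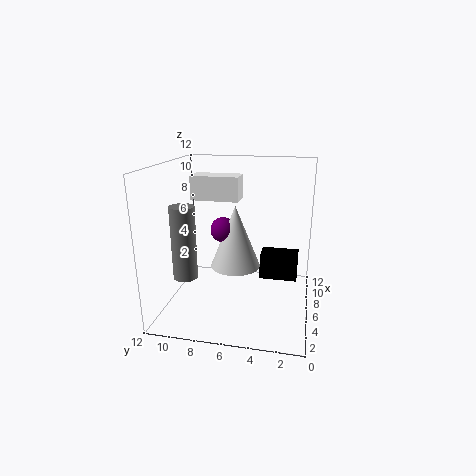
cx_1 = 5
cy_1 = 1
cz_1 = 3
w_1 = 2
d_1 = 3
cx_2 = 4
cz_2 = 3
r_2 = 1
h_2 = 6
cx_3 = 5
cy_3 = 7
cz_3 = 7
cx_4 = 6
cy_4 = 6
w_4 = 2
d_4 = 4
cx_5 = 5
cy_5 = 6
cz_5 = 4
h_5 = 5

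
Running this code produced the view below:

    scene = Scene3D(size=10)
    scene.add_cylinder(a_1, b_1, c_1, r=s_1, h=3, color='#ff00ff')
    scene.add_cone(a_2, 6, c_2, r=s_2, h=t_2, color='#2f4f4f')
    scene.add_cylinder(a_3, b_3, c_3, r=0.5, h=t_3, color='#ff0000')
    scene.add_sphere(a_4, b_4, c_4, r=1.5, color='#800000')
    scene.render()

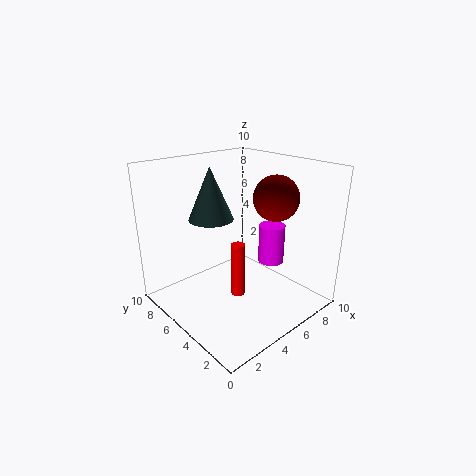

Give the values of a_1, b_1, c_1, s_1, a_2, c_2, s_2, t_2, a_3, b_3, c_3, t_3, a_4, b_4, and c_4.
a_1 = 8.5
b_1 = 5
c_1 = 2
s_1 = 1
a_2 = 3.5
c_2 = 6.5
s_2 = 1.5
t_2 = 3.5
a_3 = 5
b_3 = 5
c_3 = 0.5
t_3 = 4
a_4 = 6.5
b_4 = 3
c_4 = 8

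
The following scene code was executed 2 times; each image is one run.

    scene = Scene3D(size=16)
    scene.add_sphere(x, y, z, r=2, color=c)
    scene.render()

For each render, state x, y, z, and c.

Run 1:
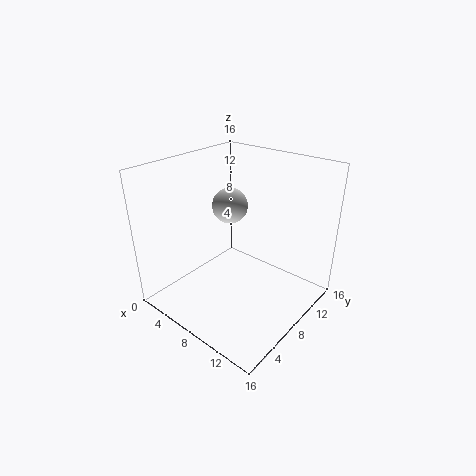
x = 6; y = 9; z = 11; c = 'lightgray'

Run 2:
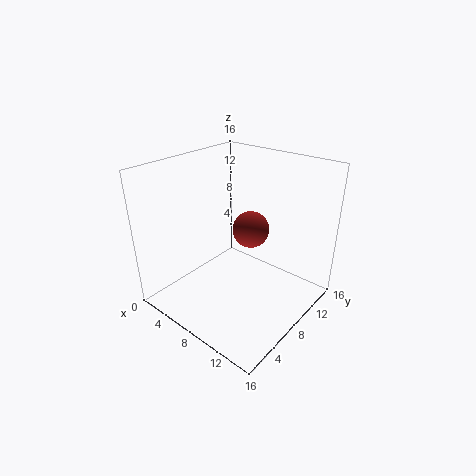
x = 9; y = 9; z = 9; c = 'brown'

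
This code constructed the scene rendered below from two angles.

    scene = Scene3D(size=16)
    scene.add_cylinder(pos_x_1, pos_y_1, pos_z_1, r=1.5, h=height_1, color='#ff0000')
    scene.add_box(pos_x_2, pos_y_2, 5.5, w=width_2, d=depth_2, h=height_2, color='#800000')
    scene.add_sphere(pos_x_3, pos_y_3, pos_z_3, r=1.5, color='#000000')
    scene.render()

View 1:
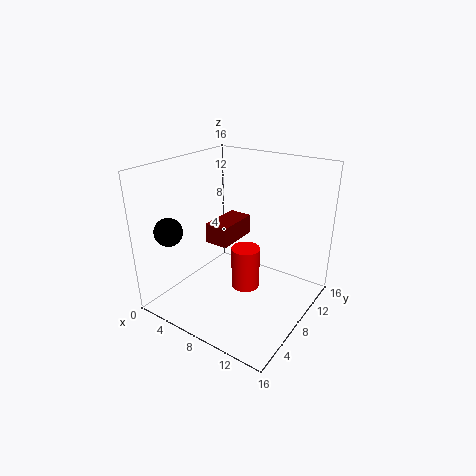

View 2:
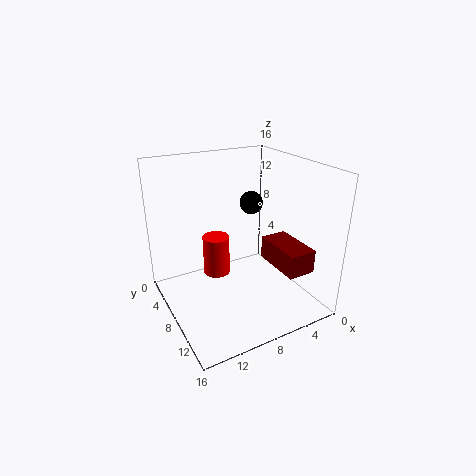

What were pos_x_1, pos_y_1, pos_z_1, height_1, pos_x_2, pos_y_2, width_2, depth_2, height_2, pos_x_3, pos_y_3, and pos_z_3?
pos_x_1 = 10
pos_y_1 = 6.5
pos_z_1 = 3.5
height_1 = 4.5
pos_x_2 = 2.5
pos_y_2 = 9
width_2 = 3
depth_2 = 5.5
height_2 = 2.5
pos_x_3 = 3
pos_y_3 = 2.5
pos_z_3 = 9.5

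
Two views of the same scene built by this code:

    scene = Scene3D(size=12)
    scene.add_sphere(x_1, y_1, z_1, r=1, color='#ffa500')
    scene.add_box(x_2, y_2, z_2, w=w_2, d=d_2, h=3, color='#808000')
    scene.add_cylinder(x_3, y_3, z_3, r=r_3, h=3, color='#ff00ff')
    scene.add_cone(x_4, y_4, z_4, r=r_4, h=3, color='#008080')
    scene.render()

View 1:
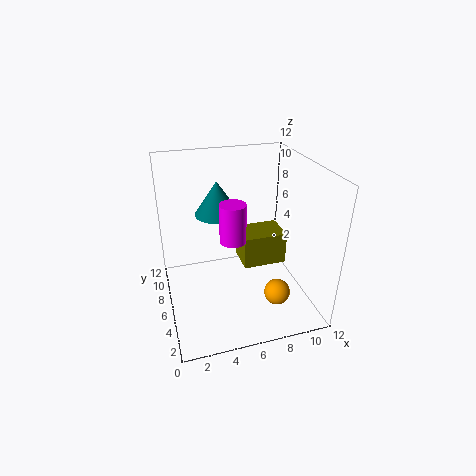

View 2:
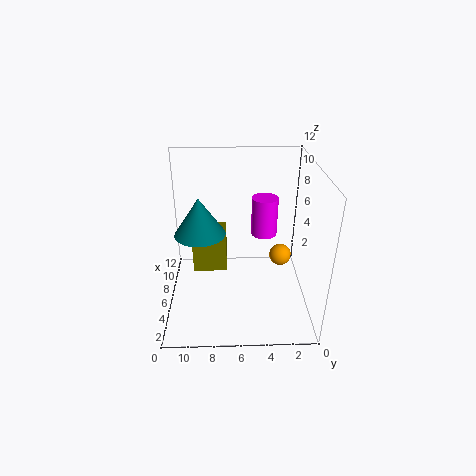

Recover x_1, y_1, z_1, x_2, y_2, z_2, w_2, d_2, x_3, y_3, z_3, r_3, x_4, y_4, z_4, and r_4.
x_1 = 8, y_1 = 2, z_1 = 3, x_2 = 7, y_2 = 7, z_2 = 2, w_2 = 4, d_2 = 3, x_3 = 5, y_3 = 4, z_3 = 7, r_3 = 1, x_4 = 5, y_4 = 9, z_4 = 7, r_4 = 2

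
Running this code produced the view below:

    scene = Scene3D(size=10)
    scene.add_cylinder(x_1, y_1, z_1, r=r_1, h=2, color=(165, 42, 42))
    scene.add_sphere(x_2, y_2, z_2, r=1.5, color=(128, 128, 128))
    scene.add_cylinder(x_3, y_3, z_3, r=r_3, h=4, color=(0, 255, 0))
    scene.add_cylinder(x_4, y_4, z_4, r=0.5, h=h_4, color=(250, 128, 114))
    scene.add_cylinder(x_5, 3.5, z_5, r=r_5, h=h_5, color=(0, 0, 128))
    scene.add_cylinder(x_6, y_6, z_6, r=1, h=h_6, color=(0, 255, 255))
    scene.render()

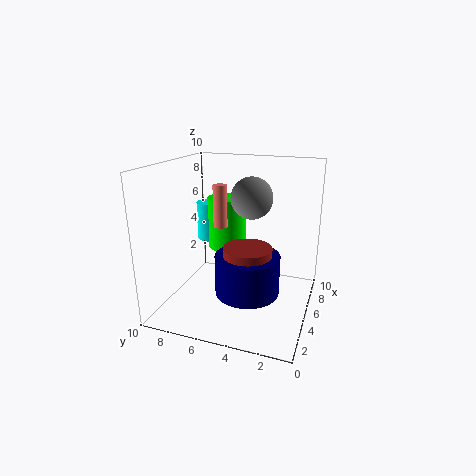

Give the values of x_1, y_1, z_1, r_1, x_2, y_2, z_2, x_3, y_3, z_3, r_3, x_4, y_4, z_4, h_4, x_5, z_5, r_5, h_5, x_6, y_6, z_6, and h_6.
x_1 = 2.5, y_1 = 3.5, z_1 = 3.5, r_1 = 1.5, x_2 = 6.5, y_2 = 4.5, z_2 = 7.5, x_3 = 8, y_3 = 7, z_3 = 3, r_3 = 1.5, x_4 = 5.5, y_4 = 6.5, z_4 = 5.5, h_4 = 3, x_5 = 2.5, z_5 = 2.5, r_5 = 2, h_5 = 2.5, x_6 = 8, y_6 = 8.5, z_6 = 3.5, h_6 = 3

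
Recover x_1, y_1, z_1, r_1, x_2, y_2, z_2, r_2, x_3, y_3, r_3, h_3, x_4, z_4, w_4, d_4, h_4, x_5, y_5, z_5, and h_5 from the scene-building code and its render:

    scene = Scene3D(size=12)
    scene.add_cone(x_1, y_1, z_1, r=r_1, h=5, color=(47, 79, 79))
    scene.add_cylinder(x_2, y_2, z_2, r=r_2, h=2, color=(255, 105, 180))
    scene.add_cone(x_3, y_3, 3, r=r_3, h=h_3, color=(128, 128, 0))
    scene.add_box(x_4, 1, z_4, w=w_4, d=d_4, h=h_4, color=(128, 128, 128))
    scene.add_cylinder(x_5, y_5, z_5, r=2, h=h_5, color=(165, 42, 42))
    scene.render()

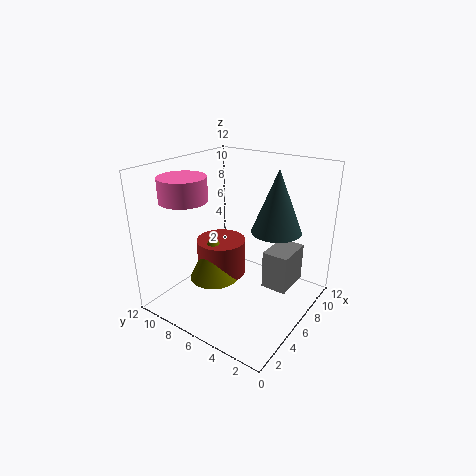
x_1 = 7; y_1 = 3; z_1 = 7; r_1 = 2; x_2 = 4; y_2 = 10; z_2 = 9; r_2 = 2; x_3 = 4; y_3 = 7; r_3 = 2; h_3 = 4; x_4 = 5; z_4 = 3; w_4 = 3; d_4 = 2; h_4 = 3; x_5 = 5; y_5 = 7; z_5 = 3; h_5 = 3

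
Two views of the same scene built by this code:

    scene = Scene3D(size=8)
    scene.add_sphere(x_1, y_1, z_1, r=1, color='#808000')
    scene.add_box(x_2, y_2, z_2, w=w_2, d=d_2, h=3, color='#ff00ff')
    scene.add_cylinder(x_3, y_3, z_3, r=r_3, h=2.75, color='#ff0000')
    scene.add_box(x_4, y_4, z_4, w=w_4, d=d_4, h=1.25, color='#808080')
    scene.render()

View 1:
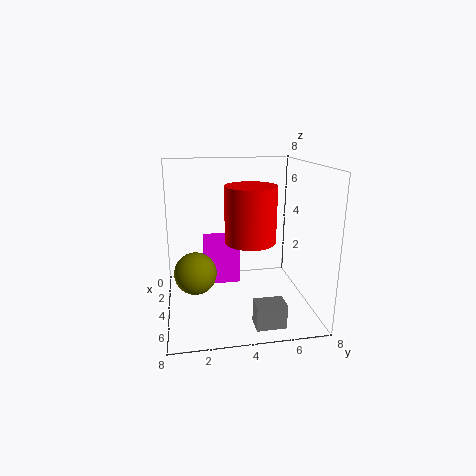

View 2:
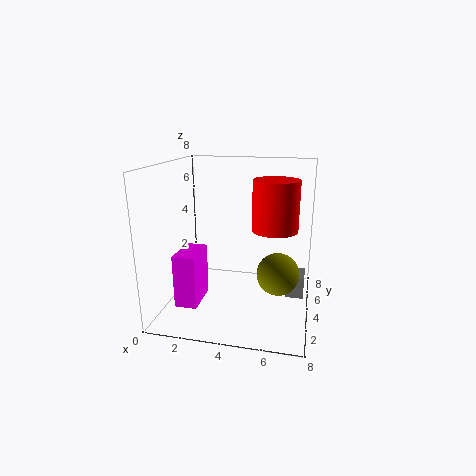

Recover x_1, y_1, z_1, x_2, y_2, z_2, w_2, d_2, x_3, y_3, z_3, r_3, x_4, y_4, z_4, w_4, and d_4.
x_1 = 6.5, y_1 = 1.5, z_1 = 3.25, x_2 = 0.75, y_2 = 2.25, z_2 = 0.25, w_2 = 1.25, d_2 = 2.25, x_3 = 6, y_3 = 4.25, z_3 = 4.5, r_3 = 1.25, x_4 = 6.75, y_4 = 4.25, z_4 = 0.5, w_4 = 1, d_4 = 1.5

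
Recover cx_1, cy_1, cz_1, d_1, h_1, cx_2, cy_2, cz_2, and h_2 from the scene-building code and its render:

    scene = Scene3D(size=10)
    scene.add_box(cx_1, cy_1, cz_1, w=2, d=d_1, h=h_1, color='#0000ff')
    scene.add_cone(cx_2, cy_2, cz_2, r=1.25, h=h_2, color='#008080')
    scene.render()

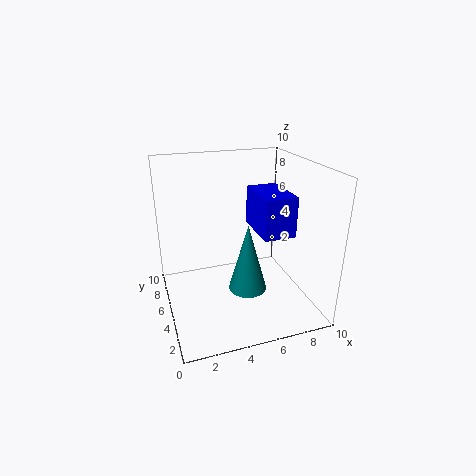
cx_1 = 5.5; cy_1 = 1.5; cz_1 = 6.25; d_1 = 3.25; h_1 = 2.5; cx_2 = 5; cy_2 = 3; cz_2 = 2.25; h_2 = 4.5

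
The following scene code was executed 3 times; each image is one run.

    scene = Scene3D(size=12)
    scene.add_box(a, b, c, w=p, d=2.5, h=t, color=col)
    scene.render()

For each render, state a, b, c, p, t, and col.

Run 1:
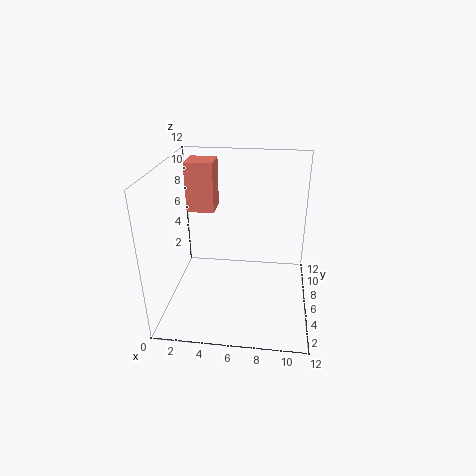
a = 1; b = 8.5; c = 7; p = 2.5; t = 4.5; col = 'salmon'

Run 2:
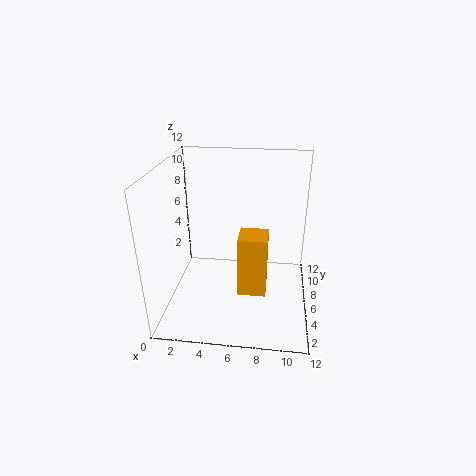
a = 6; b = 5.5; c = 0.5; p = 2.5; t = 5.5; col = 'orange'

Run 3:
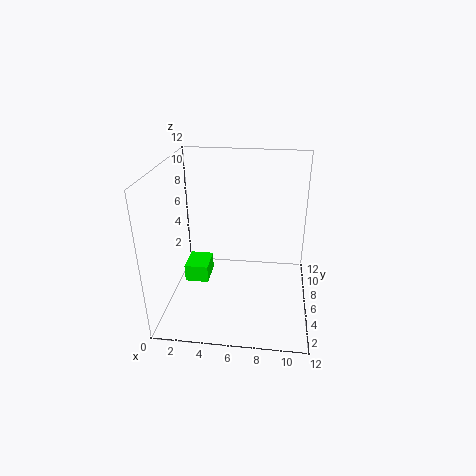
a = 1.5; b = 5; c = 2; p = 2; t = 1.5; col = 'lime'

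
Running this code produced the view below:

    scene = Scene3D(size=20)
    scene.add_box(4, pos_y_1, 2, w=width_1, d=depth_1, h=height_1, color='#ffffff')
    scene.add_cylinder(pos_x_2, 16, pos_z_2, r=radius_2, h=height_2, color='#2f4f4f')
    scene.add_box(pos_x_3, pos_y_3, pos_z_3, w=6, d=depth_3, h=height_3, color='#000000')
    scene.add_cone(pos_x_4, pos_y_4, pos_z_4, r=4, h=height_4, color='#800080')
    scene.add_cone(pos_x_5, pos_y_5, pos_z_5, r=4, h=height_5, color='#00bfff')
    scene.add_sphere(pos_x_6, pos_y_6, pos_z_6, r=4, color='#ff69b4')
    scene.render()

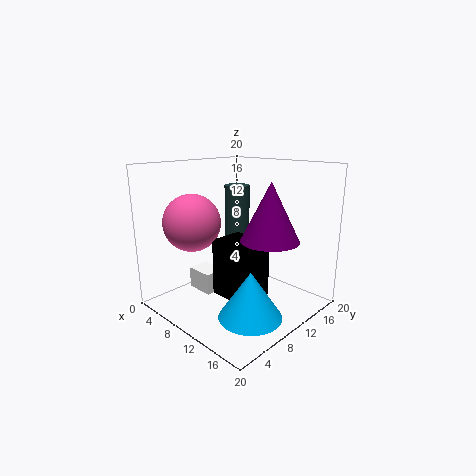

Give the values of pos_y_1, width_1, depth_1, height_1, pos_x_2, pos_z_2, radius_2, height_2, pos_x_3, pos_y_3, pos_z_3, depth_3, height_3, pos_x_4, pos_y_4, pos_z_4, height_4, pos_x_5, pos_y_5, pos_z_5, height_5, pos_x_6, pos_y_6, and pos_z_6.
pos_y_1 = 6; width_1 = 4; depth_1 = 3; height_1 = 3; pos_x_2 = 4; pos_z_2 = 6; radius_2 = 2; height_2 = 10; pos_x_3 = 8; pos_y_3 = 7; pos_z_3 = 2; depth_3 = 5; height_3 = 8; pos_x_4 = 14; pos_y_4 = 12; pos_z_4 = 10; height_4 = 8; pos_x_5 = 16; pos_y_5 = 6; pos_z_5 = 2; height_5 = 6; pos_x_6 = 5; pos_y_6 = 6; pos_z_6 = 12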